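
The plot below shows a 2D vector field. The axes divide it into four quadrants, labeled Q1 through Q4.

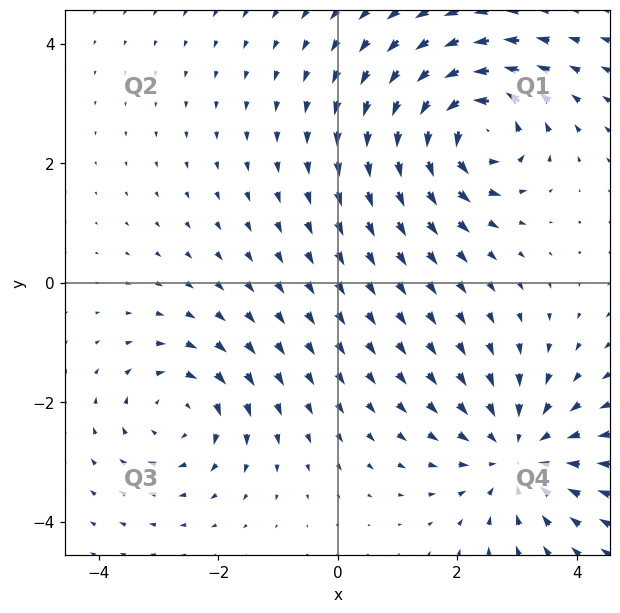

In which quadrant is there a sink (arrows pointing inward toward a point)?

Q4

The sink sits at approximately (3.0, -2.9), which lies in quadrant Q4. The divergence there is about -4, negative as expected for a sink.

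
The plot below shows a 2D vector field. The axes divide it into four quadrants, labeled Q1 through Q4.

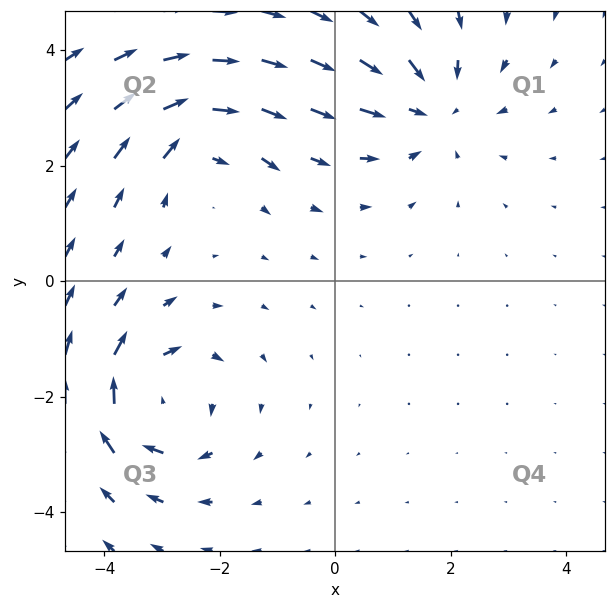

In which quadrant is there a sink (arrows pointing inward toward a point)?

The sink sits at approximately (1.7, 3.0), which lies in quadrant Q1. The divergence there is about -3, negative as expected for a sink.

Q1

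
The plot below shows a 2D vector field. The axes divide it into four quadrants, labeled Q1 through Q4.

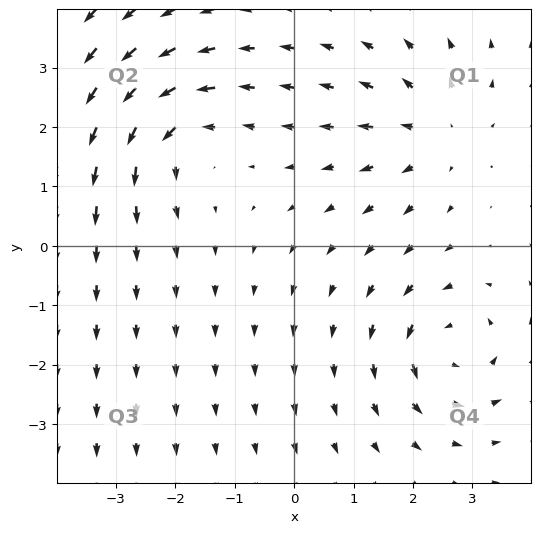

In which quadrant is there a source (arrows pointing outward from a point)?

The source sits at approximately (2.4, 1.9), which lies in quadrant Q1. The divergence there is about +2, positive as expected for a source.

Q1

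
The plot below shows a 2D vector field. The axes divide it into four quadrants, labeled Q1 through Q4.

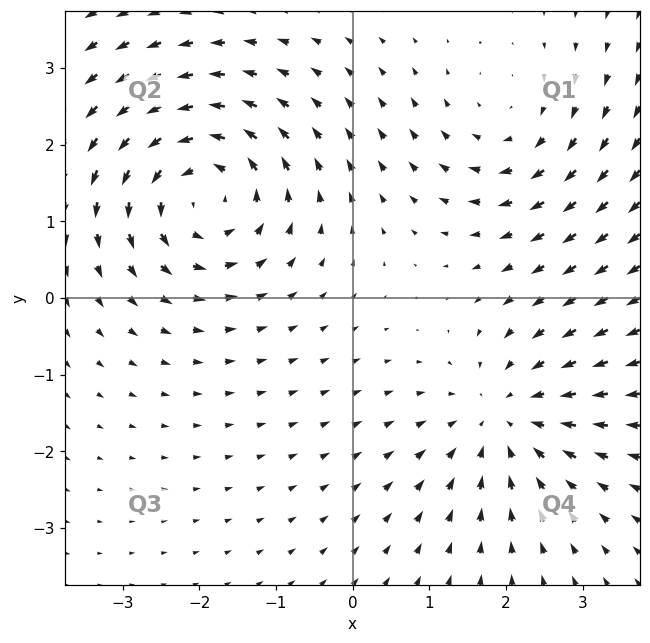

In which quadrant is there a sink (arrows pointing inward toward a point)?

Q4

The sink sits at approximately (2.0, -1.6), which lies in quadrant Q4. The divergence there is about -4, negative as expected for a sink.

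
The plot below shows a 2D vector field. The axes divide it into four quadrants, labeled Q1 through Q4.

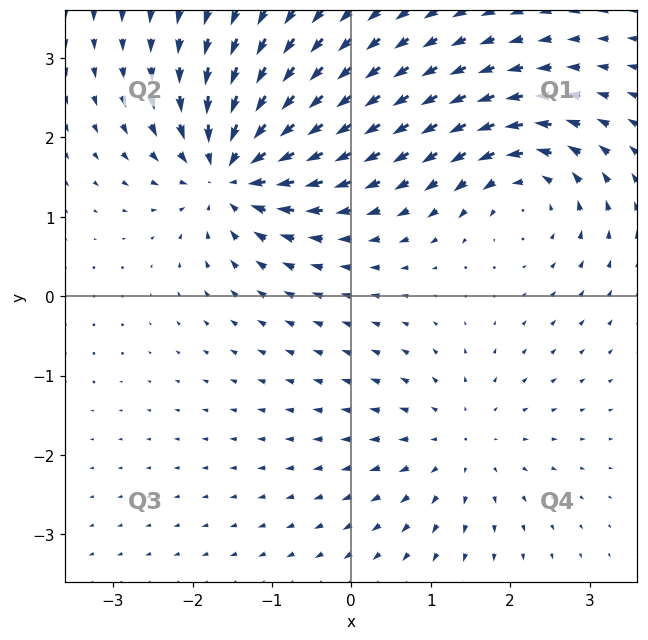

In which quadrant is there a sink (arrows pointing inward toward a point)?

Q2

The sink sits at approximately (-1.5, 1.6), which lies in quadrant Q2. The divergence there is about -6, negative as expected for a sink.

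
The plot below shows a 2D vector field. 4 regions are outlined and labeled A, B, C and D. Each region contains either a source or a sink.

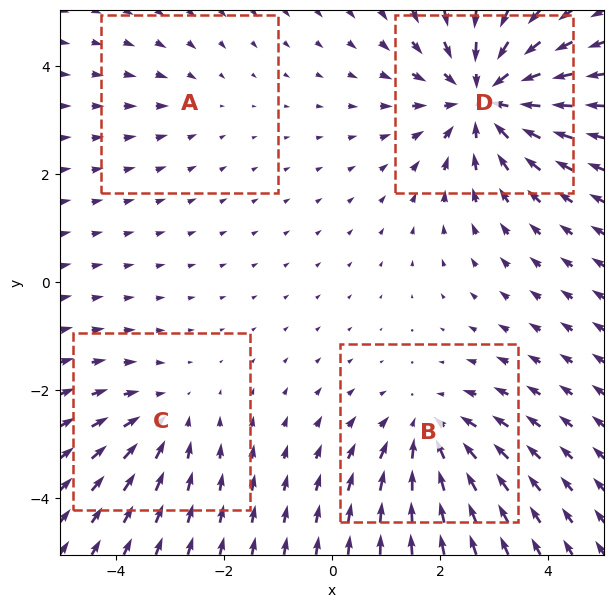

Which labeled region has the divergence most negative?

D

Divergence at each region's feature centre — A: about -2, B: about -4, C: about -3, D: about -6. Region D is most negative.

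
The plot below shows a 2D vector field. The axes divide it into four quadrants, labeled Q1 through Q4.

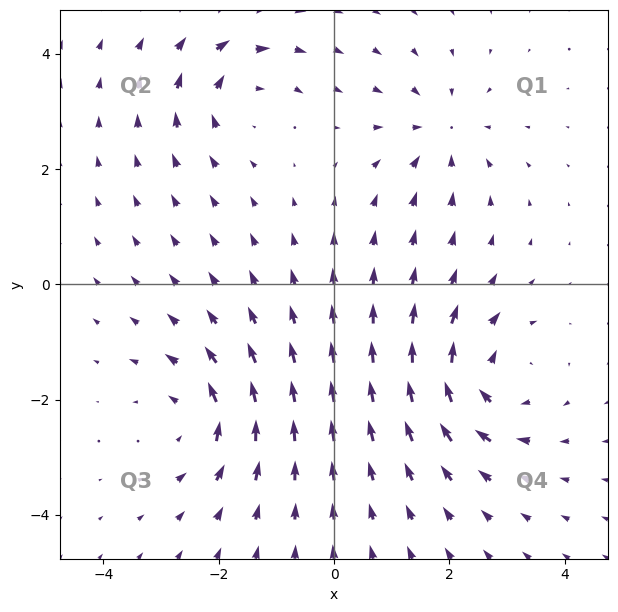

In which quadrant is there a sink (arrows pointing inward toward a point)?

The sink sits at approximately (1.8, 2.6), which lies in quadrant Q1. The divergence there is about -4, negative as expected for a sink.

Q1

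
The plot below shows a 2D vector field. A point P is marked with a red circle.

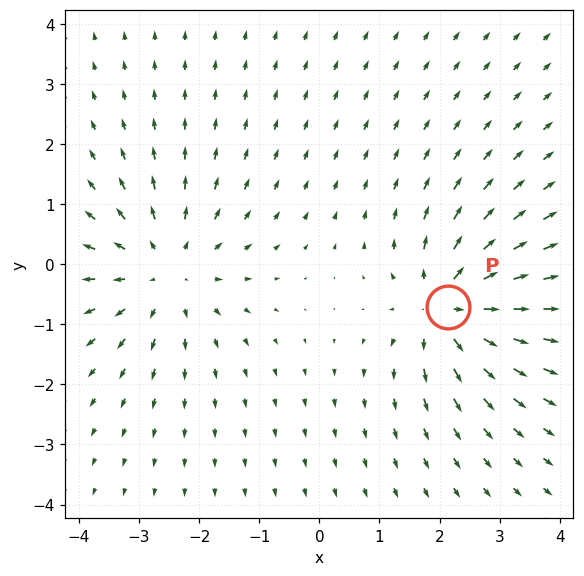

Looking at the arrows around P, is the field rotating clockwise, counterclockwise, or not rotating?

not rotating

Near P at (2.1, -0.7) the arrows show no circulation. The curl there is ≈0.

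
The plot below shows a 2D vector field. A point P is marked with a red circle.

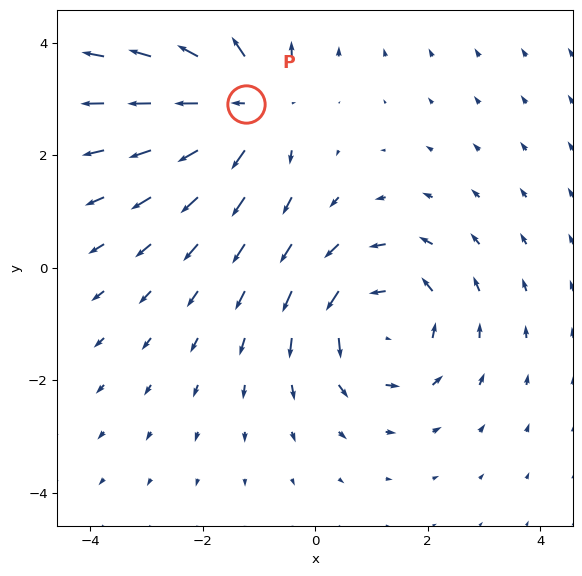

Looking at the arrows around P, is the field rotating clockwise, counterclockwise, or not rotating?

not rotating

Near P at (-1.2, 2.9) the arrows show no circulation. The curl there is ≈0.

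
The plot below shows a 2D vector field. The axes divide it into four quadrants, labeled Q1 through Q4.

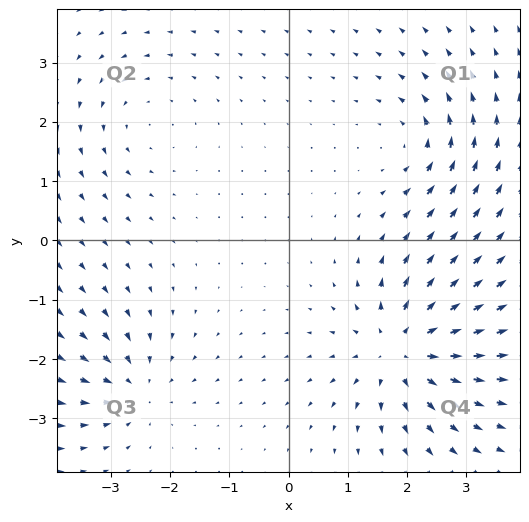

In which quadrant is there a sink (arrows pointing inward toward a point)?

Q3

The sink sits at approximately (-2.6, -2.5), which lies in quadrant Q3. The divergence there is about -4, negative as expected for a sink.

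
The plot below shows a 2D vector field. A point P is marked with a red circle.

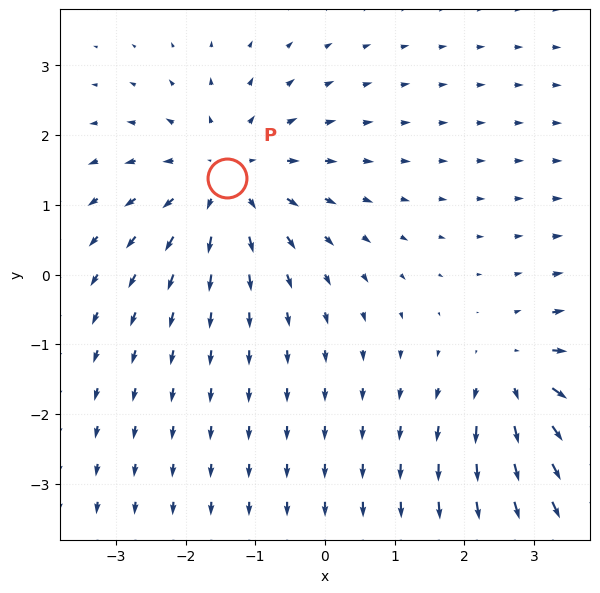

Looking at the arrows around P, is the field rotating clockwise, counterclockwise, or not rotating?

Near P at (-1.4, 1.4) the arrows show no circulation. The curl there is ≈0.

not rotating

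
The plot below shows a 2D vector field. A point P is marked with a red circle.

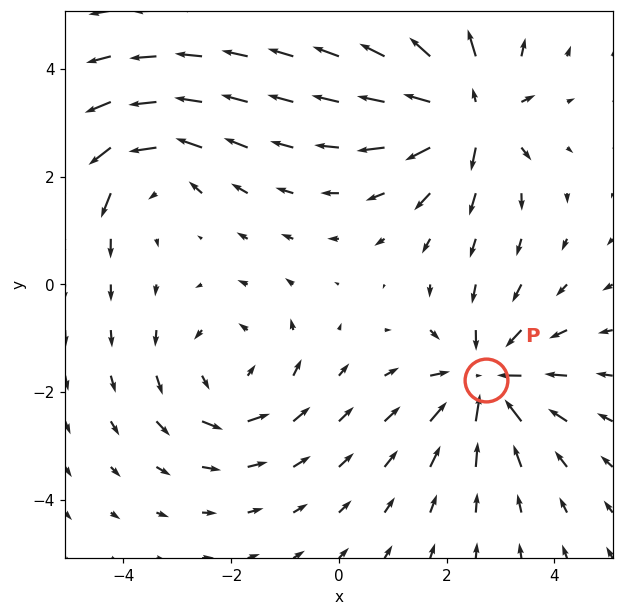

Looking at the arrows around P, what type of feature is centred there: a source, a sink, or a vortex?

sink

At P (2.7, -1.8) the arrows converge inward. Divergence about -5, curl ≈0 — negative divergence with near-zero curl is a sink.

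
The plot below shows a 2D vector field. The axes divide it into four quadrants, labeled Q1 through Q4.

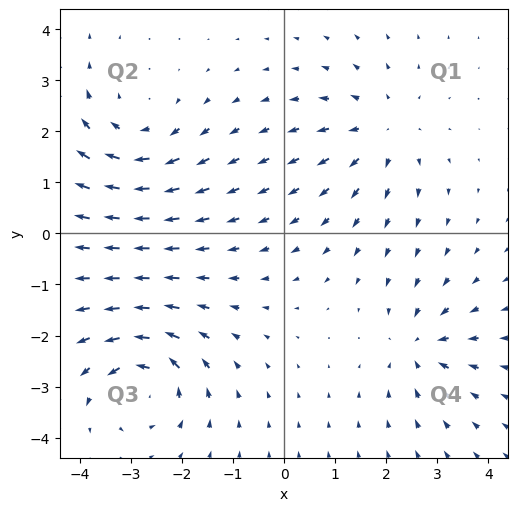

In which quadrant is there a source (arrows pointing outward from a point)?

The source sits at approximately (1.9, 2.0), which lies in quadrant Q1. The divergence there is about +4, positive as expected for a source.

Q1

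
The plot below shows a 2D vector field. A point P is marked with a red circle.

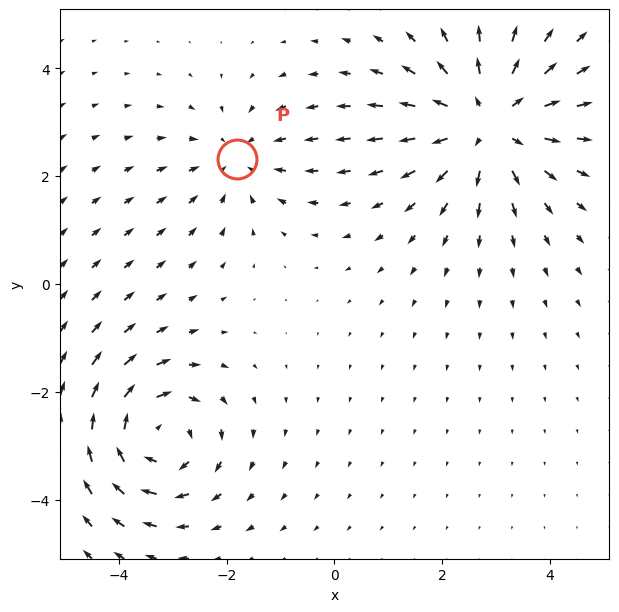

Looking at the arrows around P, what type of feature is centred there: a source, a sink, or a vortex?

sink

At P (-1.8, 2.3) the arrows converge inward. Divergence about -2, curl ≈0 — negative divergence with near-zero curl is a sink.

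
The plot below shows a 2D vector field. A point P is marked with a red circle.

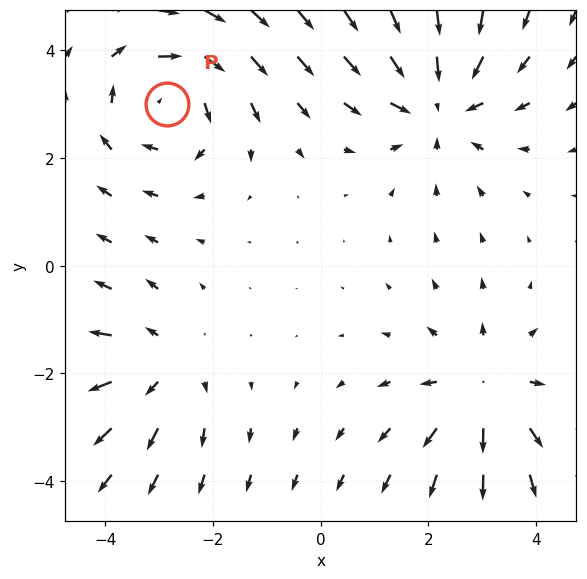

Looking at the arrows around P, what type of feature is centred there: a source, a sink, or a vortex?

vortex

At P (-2.8, 3.0) the arrows circulate clockwise. Divergence ≈0, curl about -4 — near-zero divergence with nonzero curl is a vortex.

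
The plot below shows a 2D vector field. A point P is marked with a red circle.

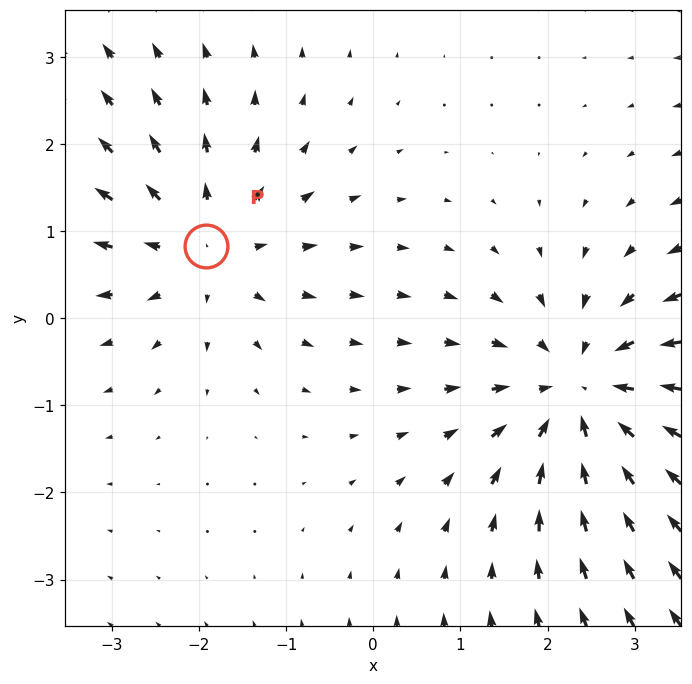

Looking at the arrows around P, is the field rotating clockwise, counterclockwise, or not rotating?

Near P at (-1.9, 0.8) the arrows show no circulation. The curl there is ≈0.

not rotating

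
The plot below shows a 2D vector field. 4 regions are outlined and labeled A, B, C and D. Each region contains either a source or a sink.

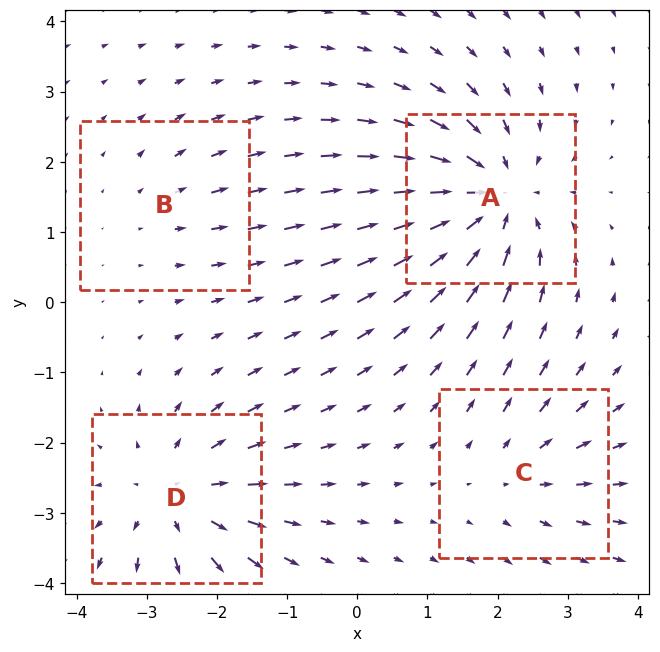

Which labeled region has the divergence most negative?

Divergence at each region's feature centre — A: about -7, B: about +2, C: about +3, D: about +5. Region A is most negative.

A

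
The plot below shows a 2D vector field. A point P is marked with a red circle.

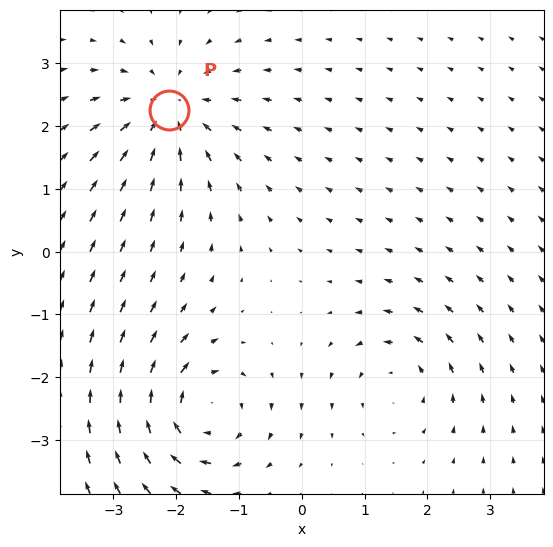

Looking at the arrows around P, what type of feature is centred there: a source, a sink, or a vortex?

At P (-2.1, 2.3) the arrows converge inward. Divergence about -5, curl ≈0 — negative divergence with near-zero curl is a sink.

sink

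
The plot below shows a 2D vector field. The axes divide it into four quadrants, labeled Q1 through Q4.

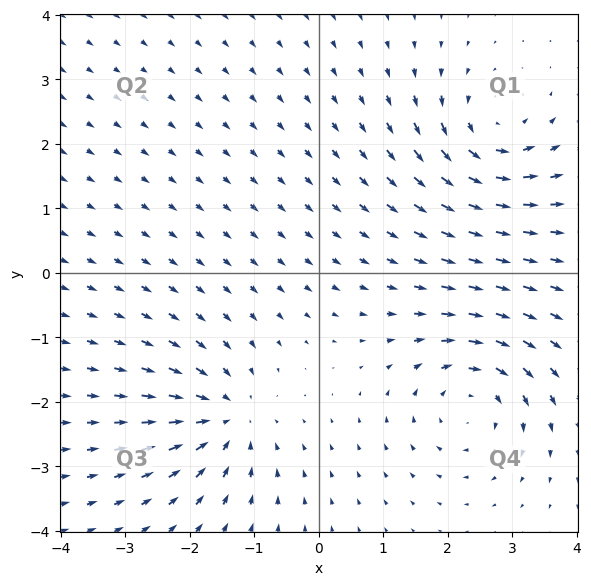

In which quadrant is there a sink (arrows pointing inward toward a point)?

The sink sits at approximately (-1.4, -2.3), which lies in quadrant Q3. The divergence there is about -5, negative as expected for a sink.

Q3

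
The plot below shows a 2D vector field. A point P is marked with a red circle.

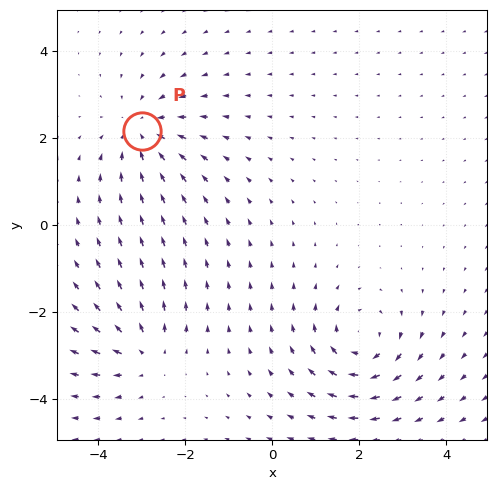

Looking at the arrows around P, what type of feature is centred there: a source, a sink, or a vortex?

At P (-3.0, 2.2) the arrows converge inward. Divergence about -4, curl ≈0 — negative divergence with near-zero curl is a sink.

sink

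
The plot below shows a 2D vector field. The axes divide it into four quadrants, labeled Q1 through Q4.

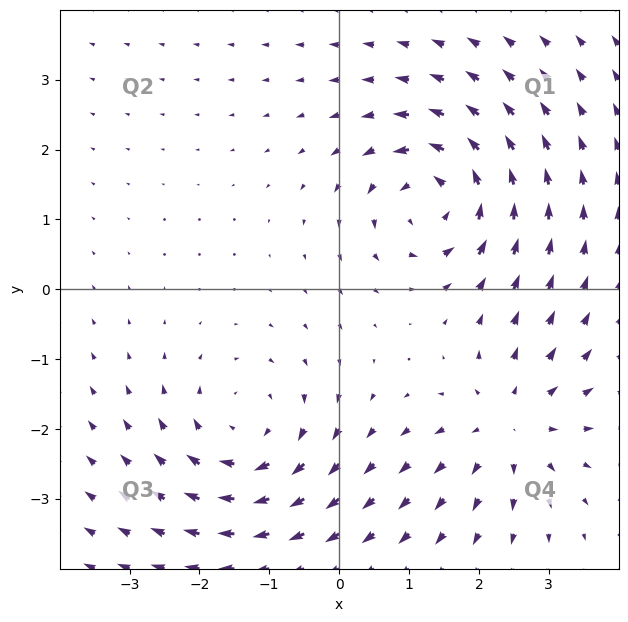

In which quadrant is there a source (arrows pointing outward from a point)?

The source sits at approximately (2.4, -1.9), which lies in quadrant Q4. The divergence there is about +4, positive as expected for a source.

Q4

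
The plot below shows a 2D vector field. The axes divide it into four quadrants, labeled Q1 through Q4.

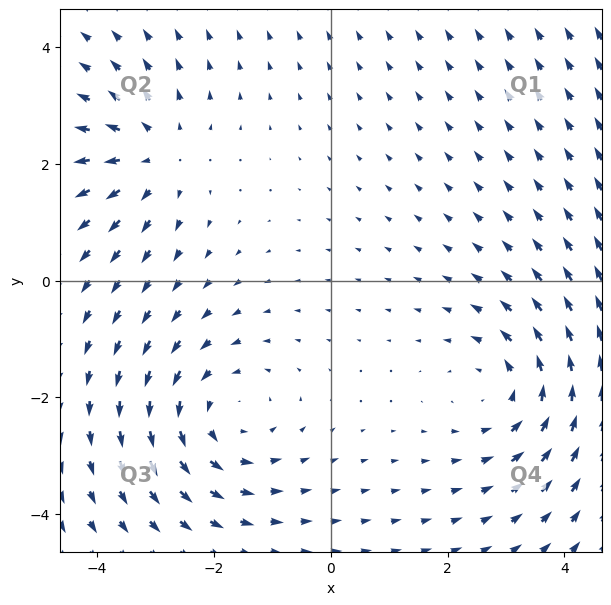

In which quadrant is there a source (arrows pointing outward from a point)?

The source sits at approximately (-3.0, 2.1), which lies in quadrant Q2. The divergence there is about +3, positive as expected for a source.

Q2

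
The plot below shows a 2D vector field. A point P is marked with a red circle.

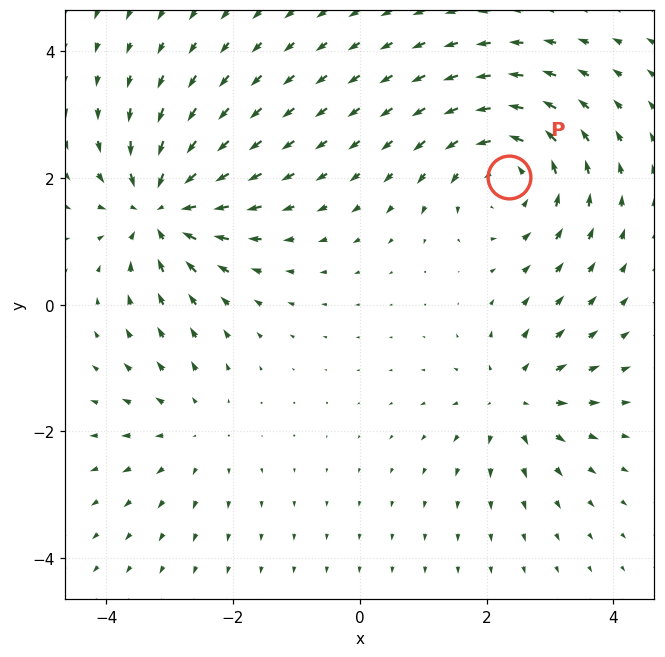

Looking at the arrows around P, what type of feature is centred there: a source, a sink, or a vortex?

At P (2.3, 2.0) the arrows circulate counterclockwise. Divergence ≈0, curl about +4 — near-zero divergence with nonzero curl is a vortex.

vortex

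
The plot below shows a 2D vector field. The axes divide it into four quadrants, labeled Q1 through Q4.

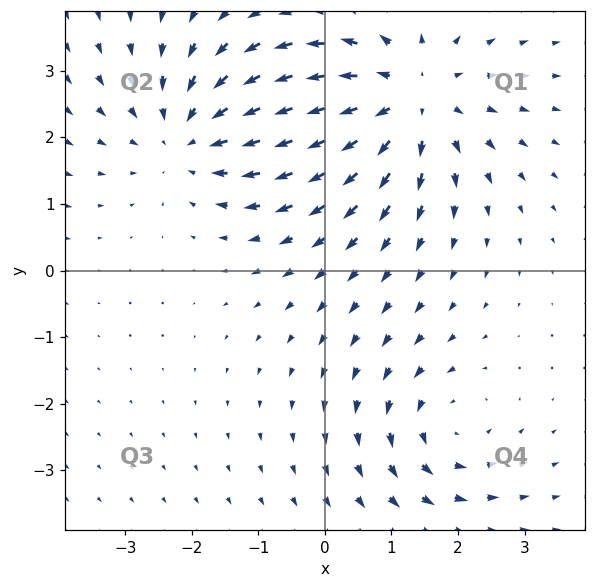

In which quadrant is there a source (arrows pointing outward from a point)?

Q1

The source sits at approximately (1.2, 2.6), which lies in quadrant Q1. The divergence there is about +4, positive as expected for a source.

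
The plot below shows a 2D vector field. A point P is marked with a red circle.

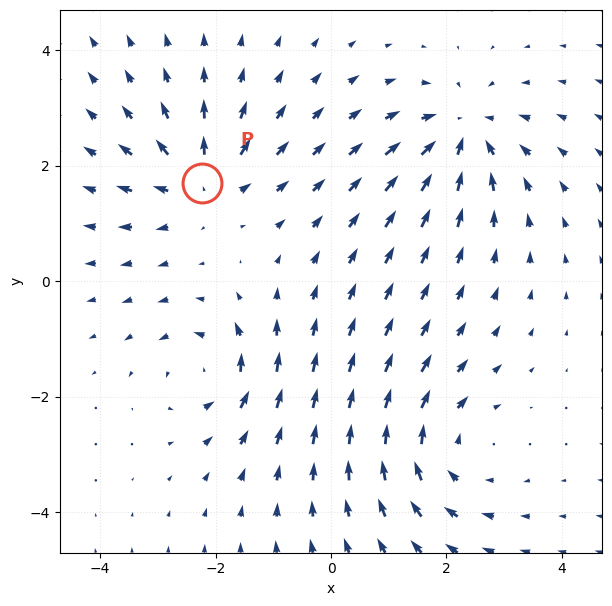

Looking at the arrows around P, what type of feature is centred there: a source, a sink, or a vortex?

At P (-2.2, 1.7) the arrows spread outward. Divergence about +5, curl ≈0 — positive divergence with near-zero curl is a source.

source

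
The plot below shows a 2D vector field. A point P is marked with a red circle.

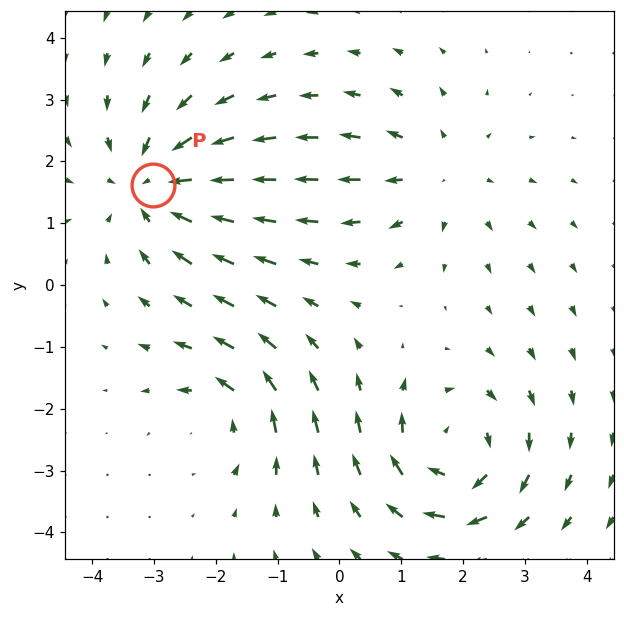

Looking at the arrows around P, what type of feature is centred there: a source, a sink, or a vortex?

At P (-3.0, 1.6) the arrows converge inward. Divergence about -5, curl ≈0 — negative divergence with near-zero curl is a sink.

sink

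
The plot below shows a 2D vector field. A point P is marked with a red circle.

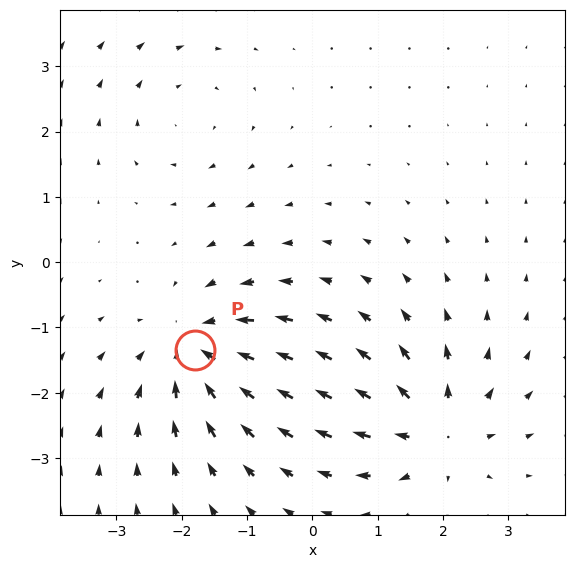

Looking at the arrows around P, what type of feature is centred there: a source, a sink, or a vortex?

At P (-1.8, -1.3) the arrows converge inward. Divergence about -5, curl ≈0 — negative divergence with near-zero curl is a sink.

sink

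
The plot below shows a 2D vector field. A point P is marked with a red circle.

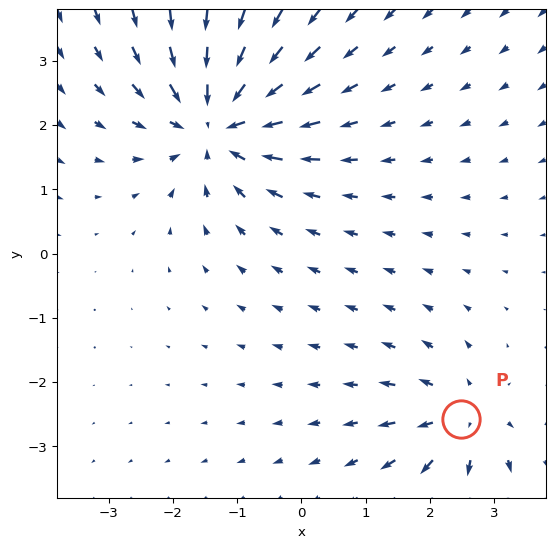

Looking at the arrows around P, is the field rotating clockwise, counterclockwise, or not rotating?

not rotating

Near P at (2.5, -2.6) the arrows show no circulation. The curl there is ≈0.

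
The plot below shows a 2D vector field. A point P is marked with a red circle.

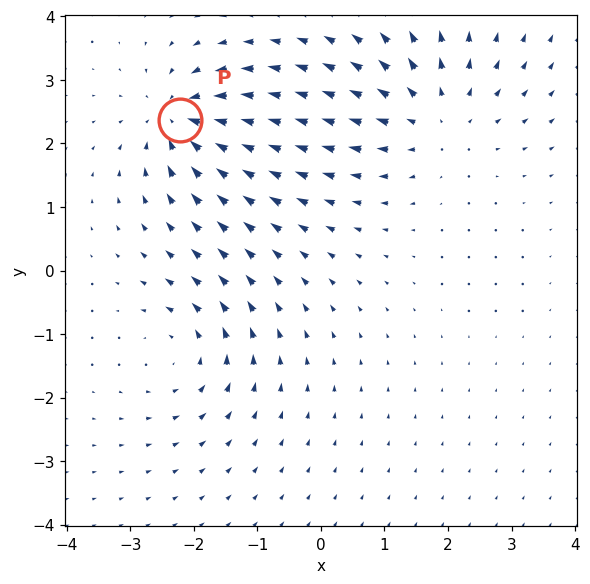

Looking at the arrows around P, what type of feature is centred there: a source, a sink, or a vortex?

sink

At P (-2.2, 2.4) the arrows converge inward. Divergence about -6, curl ≈0 — negative divergence with near-zero curl is a sink.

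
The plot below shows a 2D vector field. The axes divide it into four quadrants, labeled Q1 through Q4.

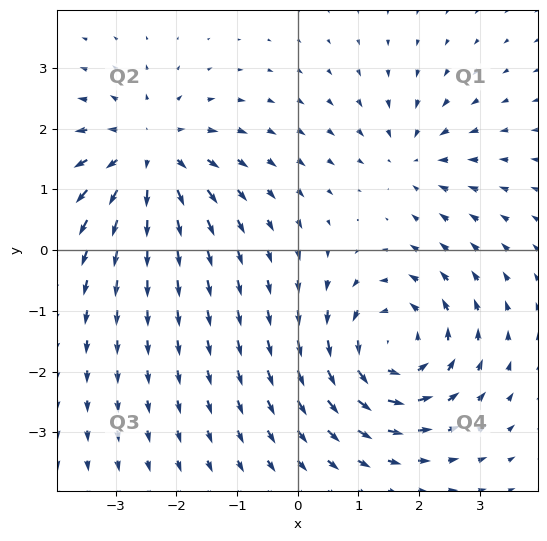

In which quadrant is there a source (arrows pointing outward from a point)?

Q2

The source sits at approximately (-2.4, 1.6), which lies in quadrant Q2. The divergence there is about +4, positive as expected for a source.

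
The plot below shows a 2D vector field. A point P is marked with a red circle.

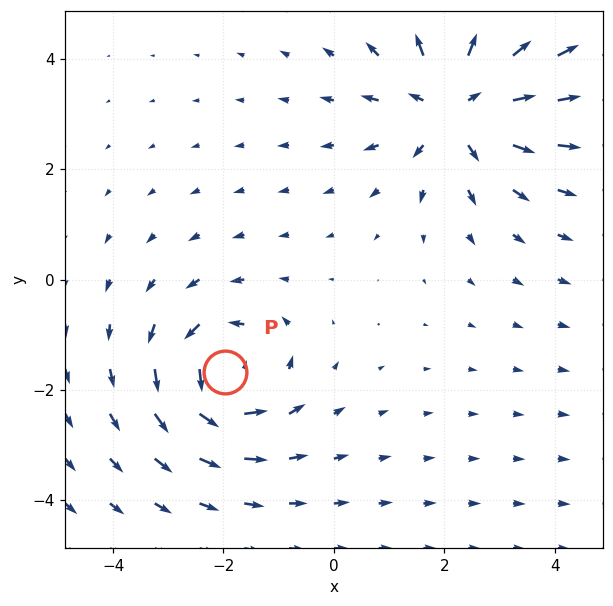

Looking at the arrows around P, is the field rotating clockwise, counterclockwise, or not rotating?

Near P at (-2.0, -1.7) the arrows circulate counterclockwise. The curl (z-component) there is about +4; positive curl means counterclockwise rotation.

counterclockwise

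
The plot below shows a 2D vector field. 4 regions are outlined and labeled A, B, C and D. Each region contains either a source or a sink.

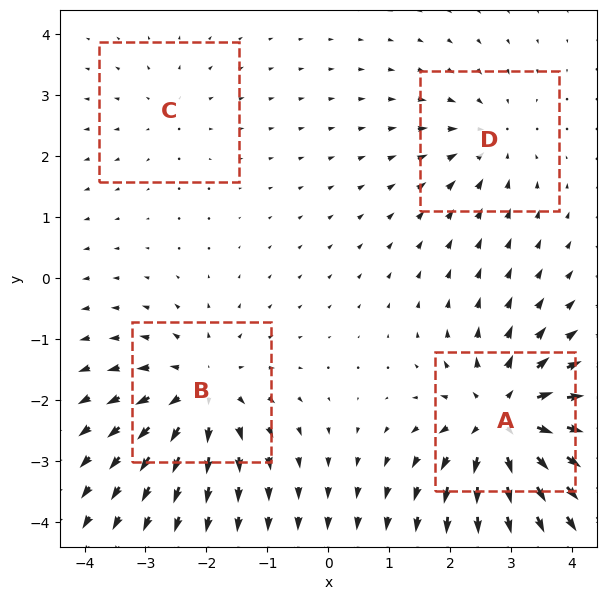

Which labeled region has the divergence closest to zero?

Divergence at each region's feature centre — A: about +8, B: about +5, C: about +2, D: about -4. Region C is closest to zero.

C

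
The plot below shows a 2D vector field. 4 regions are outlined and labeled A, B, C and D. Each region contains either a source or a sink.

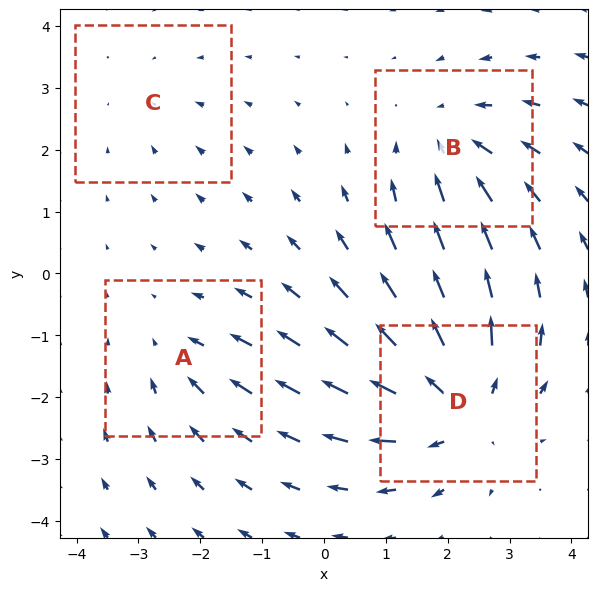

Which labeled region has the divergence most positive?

Divergence at each region's feature centre — A: about -3, B: about -4, C: about -2, D: about +6. Region D is most positive.

D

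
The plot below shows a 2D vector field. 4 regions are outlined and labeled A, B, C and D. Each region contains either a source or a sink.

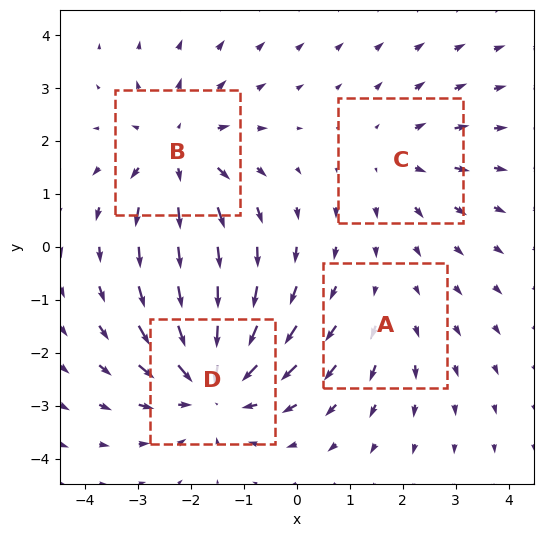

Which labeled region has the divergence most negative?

Divergence at each region's feature centre — A: about +2, B: about +5, C: about +3, D: about -6. Region D is most negative.

D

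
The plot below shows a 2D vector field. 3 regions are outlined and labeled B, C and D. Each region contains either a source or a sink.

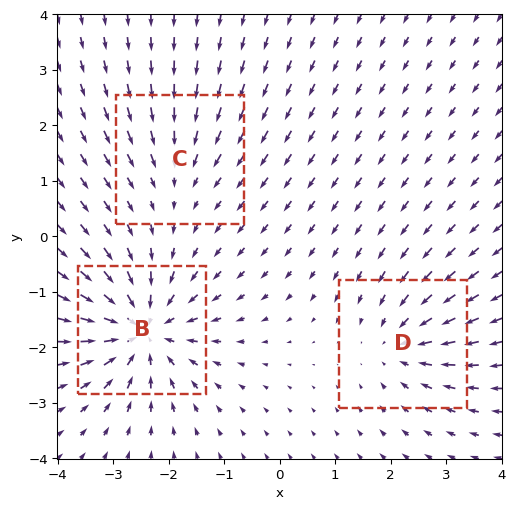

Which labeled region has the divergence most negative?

B

Divergence at each region's feature centre — B: about -6, C: about -2, D: about -4. Region B is most negative.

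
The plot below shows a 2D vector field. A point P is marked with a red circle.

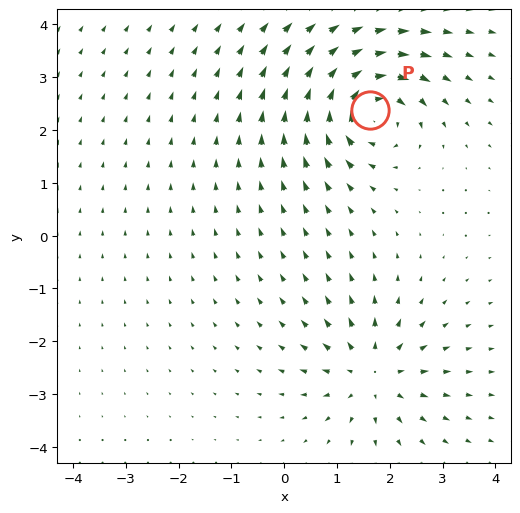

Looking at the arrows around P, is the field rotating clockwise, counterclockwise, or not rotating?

clockwise

Near P at (1.6, 2.4) the arrows circulate clockwise. The curl (z-component) there is about -7; negative curl means clockwise rotation.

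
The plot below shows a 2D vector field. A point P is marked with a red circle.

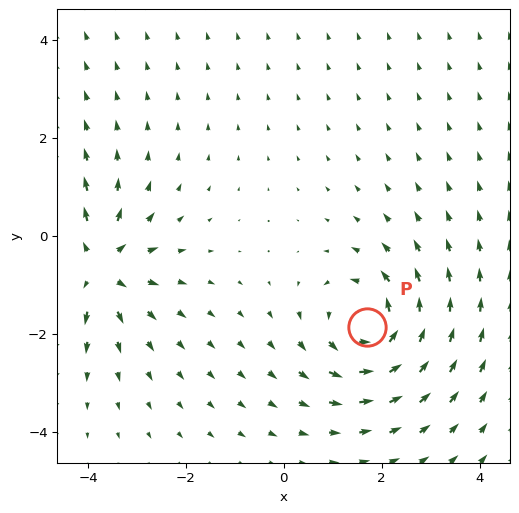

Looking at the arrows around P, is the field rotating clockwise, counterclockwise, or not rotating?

Near P at (1.7, -1.8) the arrows circulate counterclockwise. The curl (z-component) there is about +3; positive curl means counterclockwise rotation.

counterclockwise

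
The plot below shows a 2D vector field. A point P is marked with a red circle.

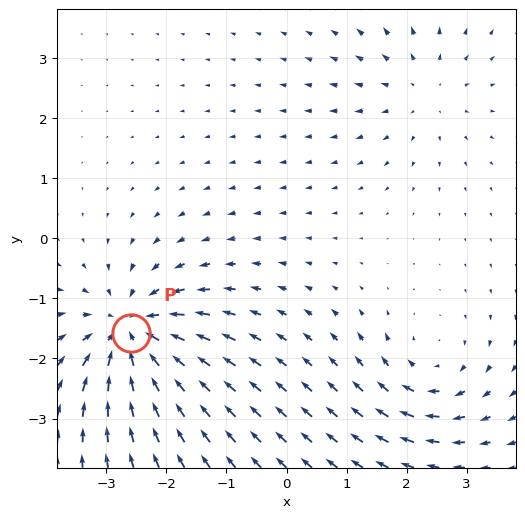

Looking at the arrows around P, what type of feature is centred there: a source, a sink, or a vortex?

At P (-2.6, -1.6) the arrows converge inward. Divergence about -6, curl ≈0 — negative divergence with near-zero curl is a sink.

sink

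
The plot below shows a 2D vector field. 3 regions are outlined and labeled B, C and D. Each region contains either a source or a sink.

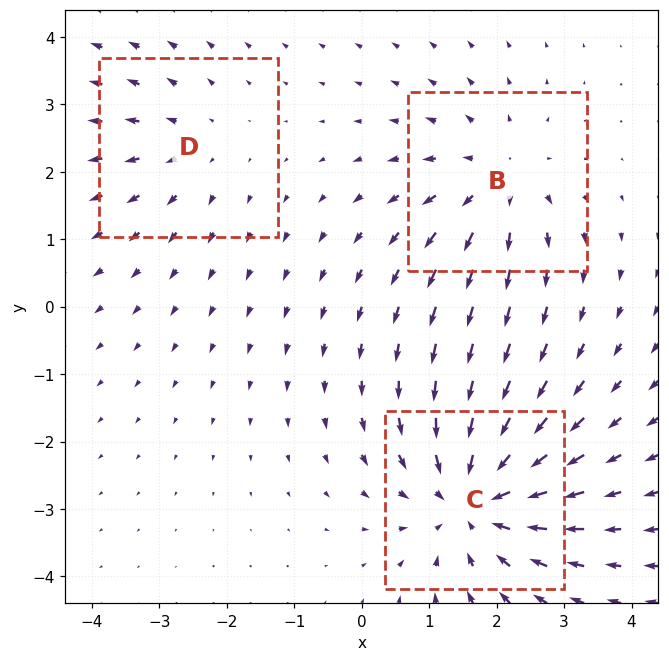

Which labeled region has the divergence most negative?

Divergence at each region's feature centre — B: about +3, C: about -4, D: about +2. Region C is most negative.

C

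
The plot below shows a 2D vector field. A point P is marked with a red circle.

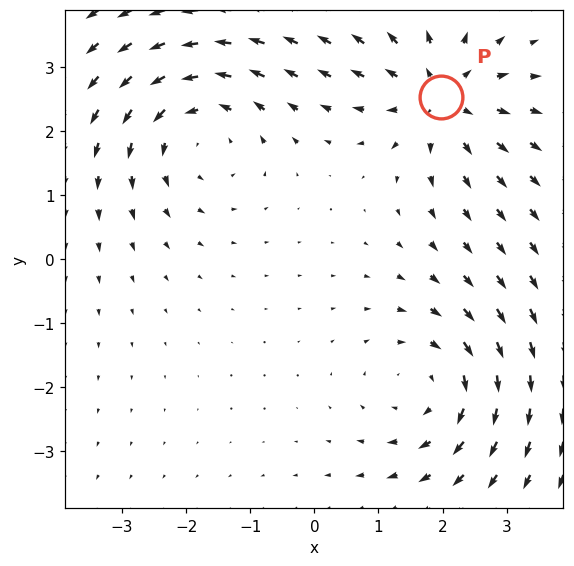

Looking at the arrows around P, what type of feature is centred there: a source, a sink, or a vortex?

source

At P (2.0, 2.5) the arrows spread outward. Divergence about +3, curl ≈0 — positive divergence with near-zero curl is a source.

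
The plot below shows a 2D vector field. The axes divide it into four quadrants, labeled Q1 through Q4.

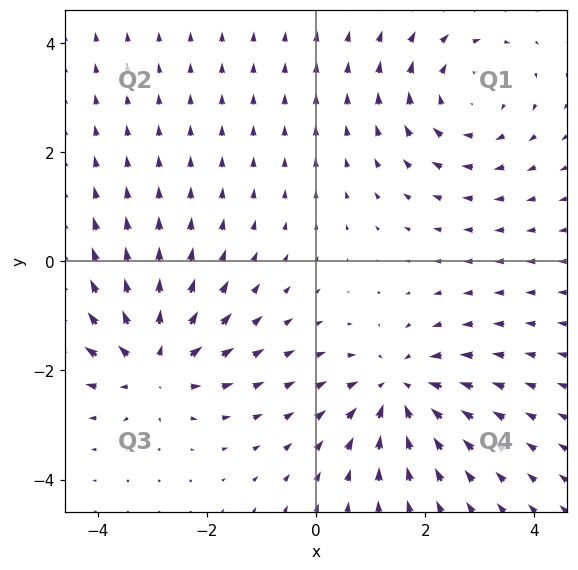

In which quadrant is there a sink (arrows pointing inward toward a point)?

Q4

The sink sits at approximately (1.5, -2.4), which lies in quadrant Q4. The divergence there is about -5, negative as expected for a sink.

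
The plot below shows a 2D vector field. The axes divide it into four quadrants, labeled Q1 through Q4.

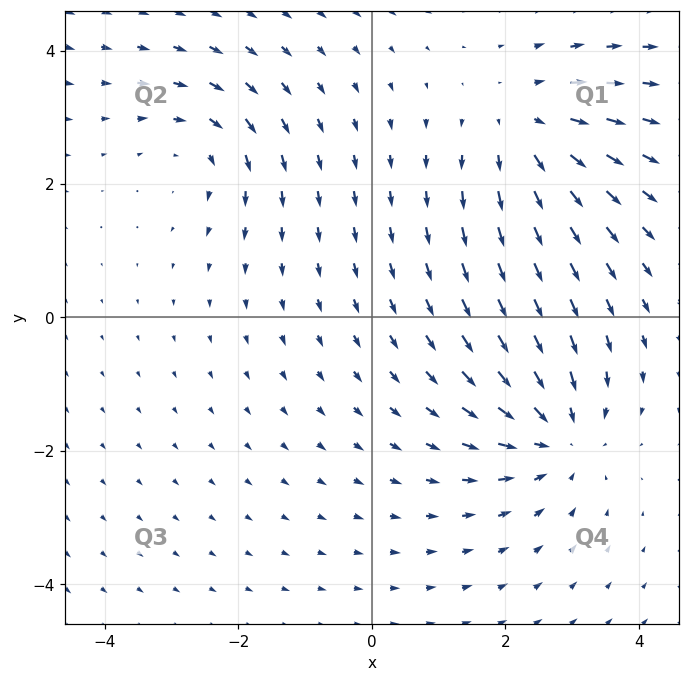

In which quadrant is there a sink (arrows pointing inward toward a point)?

Q4

The sink sits at approximately (2.8, -1.8), which lies in quadrant Q4. The divergence there is about -4, negative as expected for a sink.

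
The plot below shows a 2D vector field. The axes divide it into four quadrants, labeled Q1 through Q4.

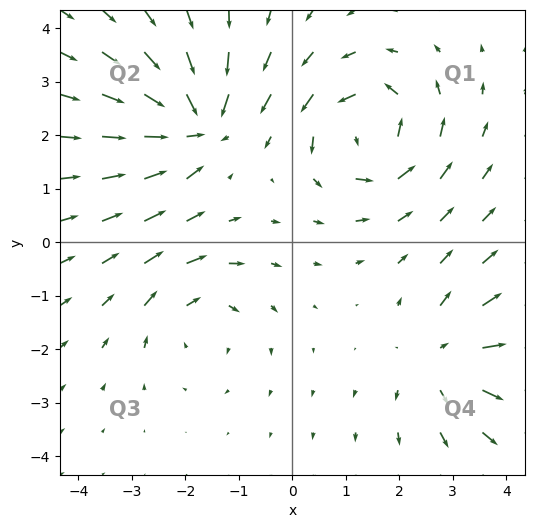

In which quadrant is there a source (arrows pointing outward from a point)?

Q4

The source sits at approximately (2.8, -2.2), which lies in quadrant Q4. The divergence there is about +4, positive as expected for a source.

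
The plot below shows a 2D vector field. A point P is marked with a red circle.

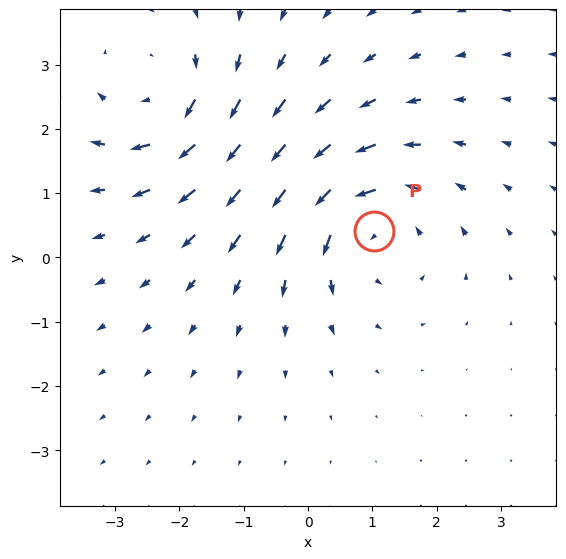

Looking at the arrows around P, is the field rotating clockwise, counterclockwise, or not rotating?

Near P at (1.0, 0.4) the arrows circulate counterclockwise. The curl (z-component) there is about +4; positive curl means counterclockwise rotation.

counterclockwise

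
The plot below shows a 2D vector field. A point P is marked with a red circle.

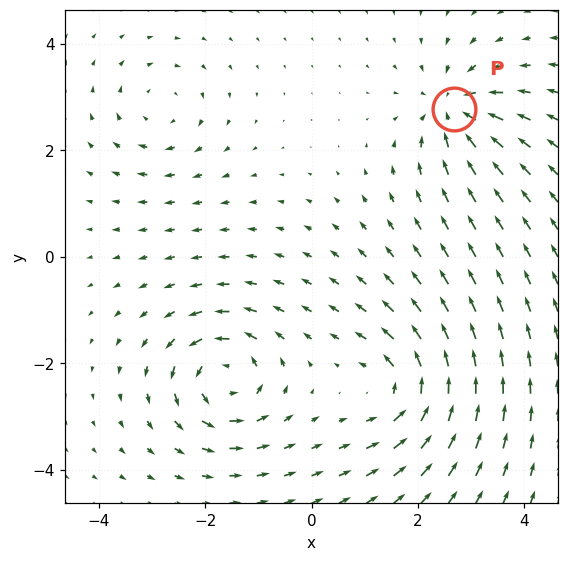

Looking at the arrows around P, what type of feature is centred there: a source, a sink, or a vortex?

sink

At P (2.7, 2.8) the arrows converge inward. Divergence about -6, curl ≈0 — negative divergence with near-zero curl is a sink.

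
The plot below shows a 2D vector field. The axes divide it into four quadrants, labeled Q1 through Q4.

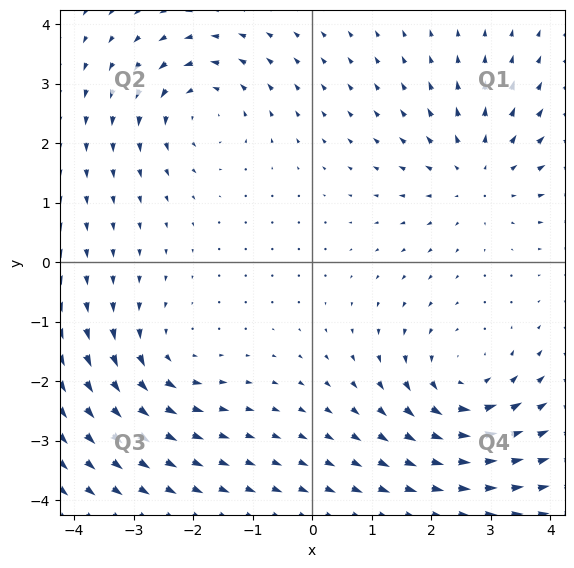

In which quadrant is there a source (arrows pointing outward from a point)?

The source sits at approximately (2.8, 1.5), which lies in quadrant Q1. The divergence there is about +3, positive as expected for a source.

Q1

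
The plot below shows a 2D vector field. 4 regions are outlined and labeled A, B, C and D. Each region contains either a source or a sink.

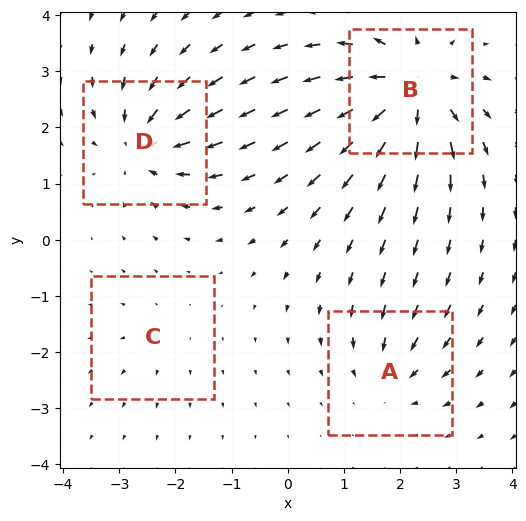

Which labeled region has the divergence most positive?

B

Divergence at each region's feature centre — A: about -4, B: about +8, C: about +2, D: about -6. Region B is most positive.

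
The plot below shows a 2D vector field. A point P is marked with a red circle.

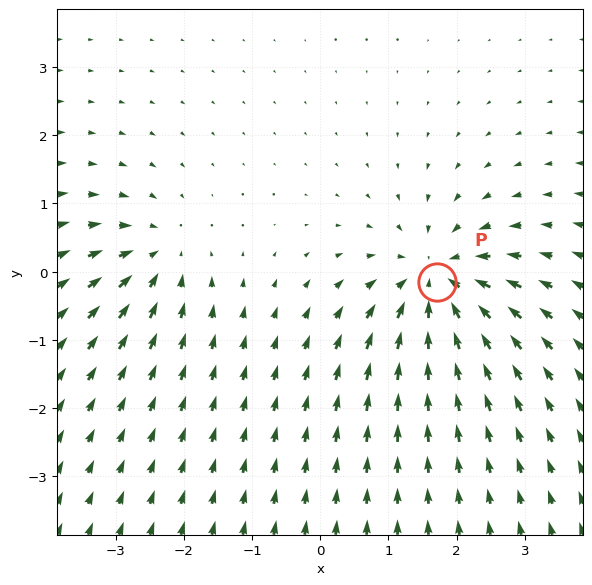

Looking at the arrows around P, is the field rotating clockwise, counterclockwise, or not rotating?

not rotating

Near P at (1.7, -0.2) the arrows show no circulation. The curl there is ≈0.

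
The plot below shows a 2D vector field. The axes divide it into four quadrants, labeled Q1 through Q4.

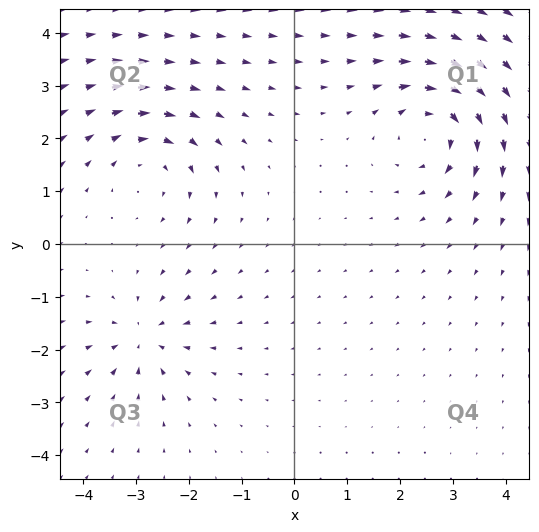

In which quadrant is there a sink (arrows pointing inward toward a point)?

The sink sits at approximately (-2.9, -1.8), which lies in quadrant Q3. The divergence there is about -4, negative as expected for a sink.

Q3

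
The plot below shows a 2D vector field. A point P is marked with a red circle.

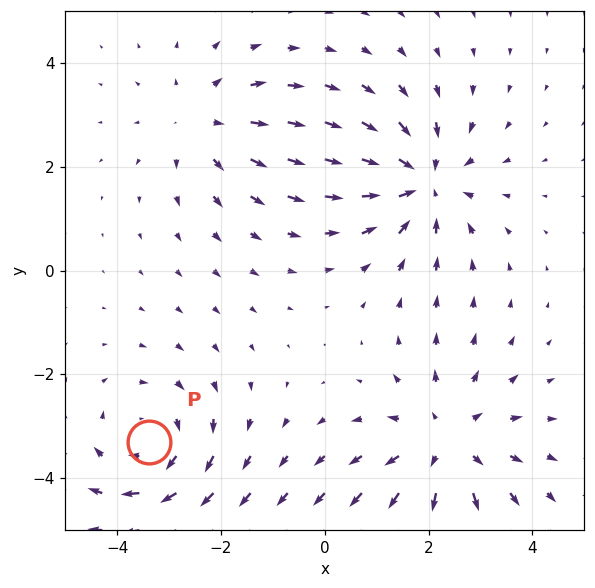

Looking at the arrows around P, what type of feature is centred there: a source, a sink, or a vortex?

vortex

At P (-3.4, -3.3) the arrows circulate clockwise. Divergence ≈0, curl about -4 — near-zero divergence with nonzero curl is a vortex.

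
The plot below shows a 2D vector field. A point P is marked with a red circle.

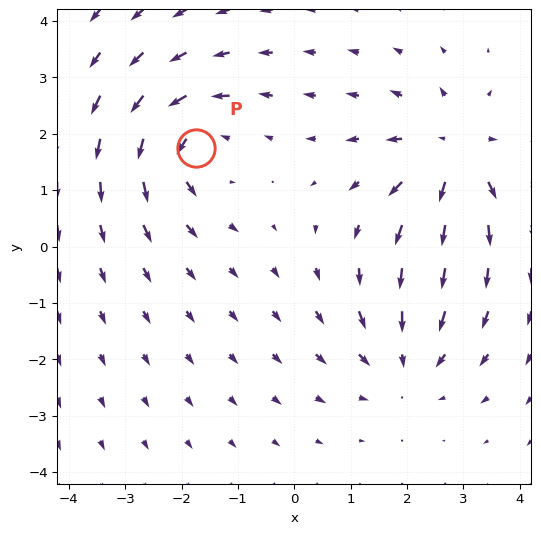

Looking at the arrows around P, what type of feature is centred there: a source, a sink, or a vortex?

At P (-1.7, 1.7) the arrows circulate counterclockwise. Divergence ≈0, curl about +4 — near-zero divergence with nonzero curl is a vortex.

vortex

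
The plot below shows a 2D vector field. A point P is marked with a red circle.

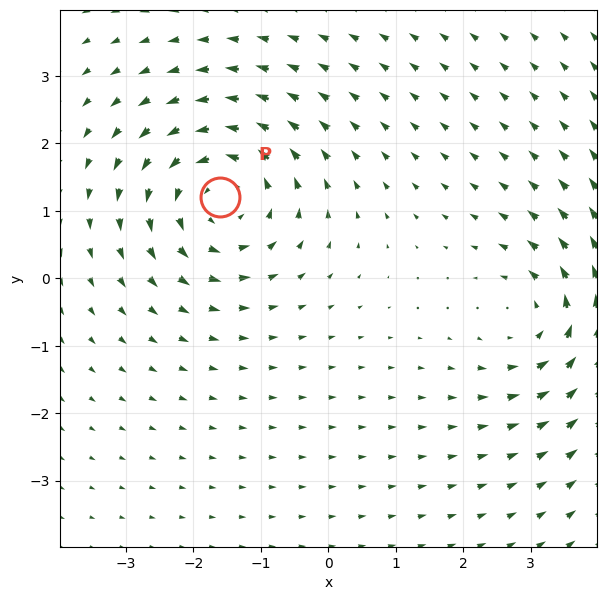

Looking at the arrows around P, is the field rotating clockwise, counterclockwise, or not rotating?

counterclockwise

Near P at (-1.6, 1.2) the arrows circulate counterclockwise. The curl (z-component) there is about +4; positive curl means counterclockwise rotation.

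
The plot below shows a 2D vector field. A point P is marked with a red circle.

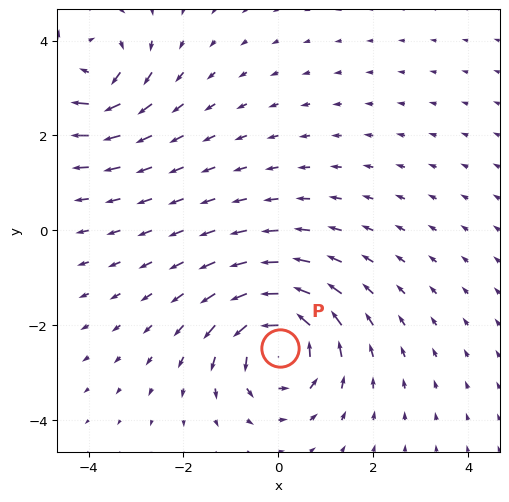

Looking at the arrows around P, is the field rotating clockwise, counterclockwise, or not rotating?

Near P at (0.0, -2.5) the arrows circulate counterclockwise. The curl (z-component) there is about +5; positive curl means counterclockwise rotation.

counterclockwise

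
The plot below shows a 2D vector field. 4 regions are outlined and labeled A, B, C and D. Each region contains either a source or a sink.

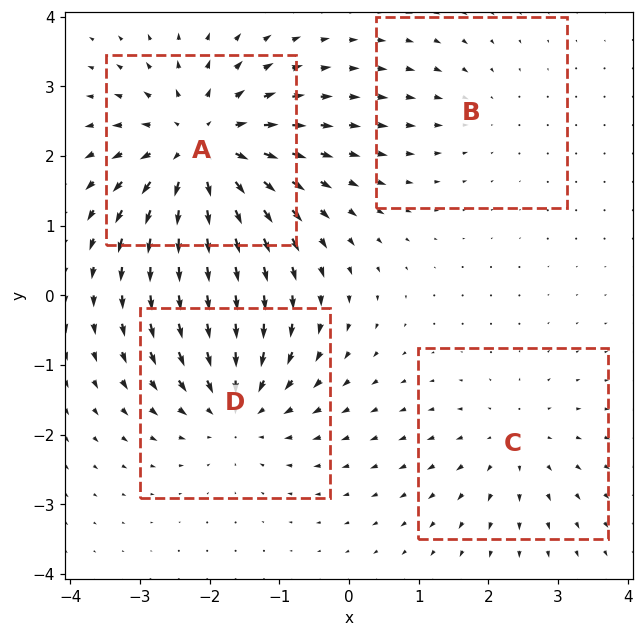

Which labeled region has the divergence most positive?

Divergence at each region's feature centre — A: about +7, B: about -2, C: about +3, D: about -5. Region A is most positive.

A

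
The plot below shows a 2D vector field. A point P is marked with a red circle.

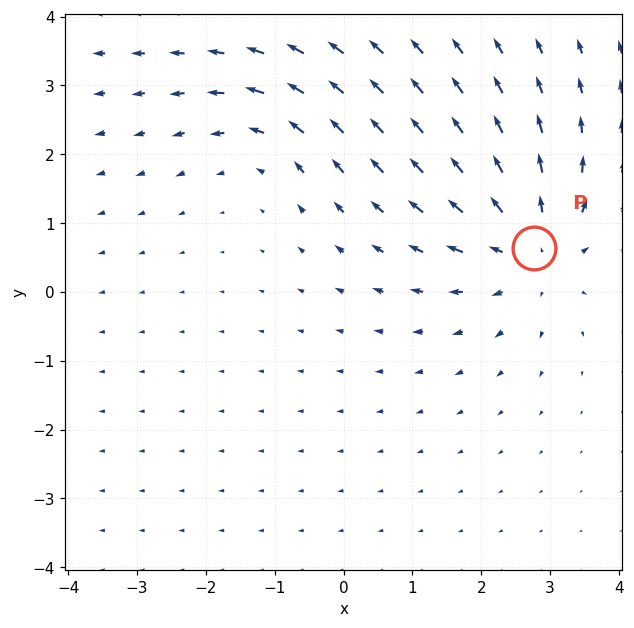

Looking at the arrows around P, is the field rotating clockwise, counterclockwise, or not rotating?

Near P at (2.8, 0.6) the arrows show no circulation. The curl there is ≈0.

not rotating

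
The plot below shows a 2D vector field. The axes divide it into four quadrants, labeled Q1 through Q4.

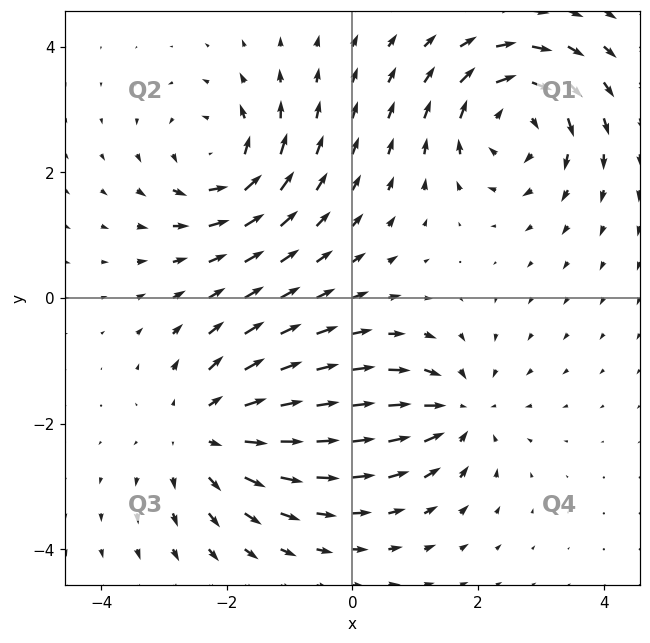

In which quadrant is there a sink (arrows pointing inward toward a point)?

The sink sits at approximately (1.7, -1.8), which lies in quadrant Q4. The divergence there is about -4, negative as expected for a sink.

Q4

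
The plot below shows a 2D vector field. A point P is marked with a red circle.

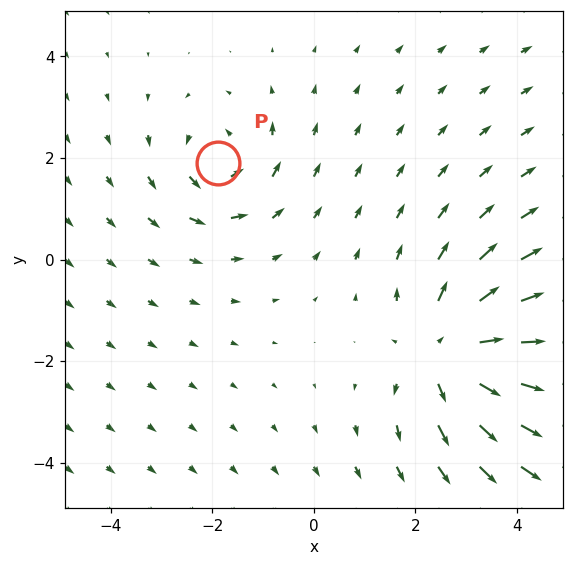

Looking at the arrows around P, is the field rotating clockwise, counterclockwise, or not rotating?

counterclockwise

Near P at (-1.9, 1.9) the arrows circulate counterclockwise. The curl (z-component) there is about +3; positive curl means counterclockwise rotation.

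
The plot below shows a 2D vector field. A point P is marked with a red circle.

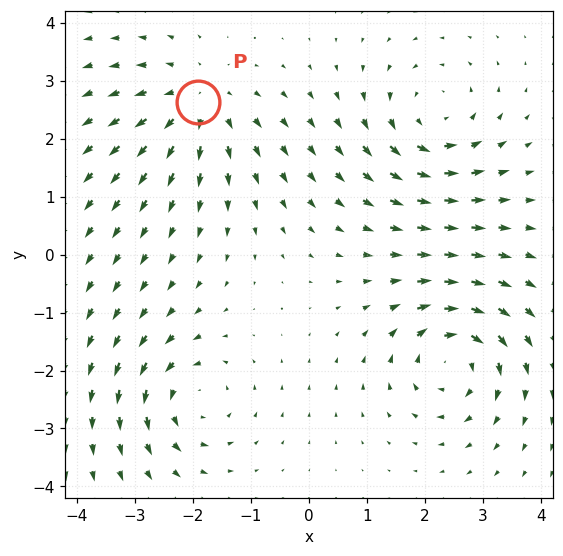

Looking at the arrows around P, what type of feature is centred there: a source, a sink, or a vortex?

source

At P (-1.9, 2.6) the arrows spread outward. Divergence about +5, curl ≈0 — positive divergence with near-zero curl is a source.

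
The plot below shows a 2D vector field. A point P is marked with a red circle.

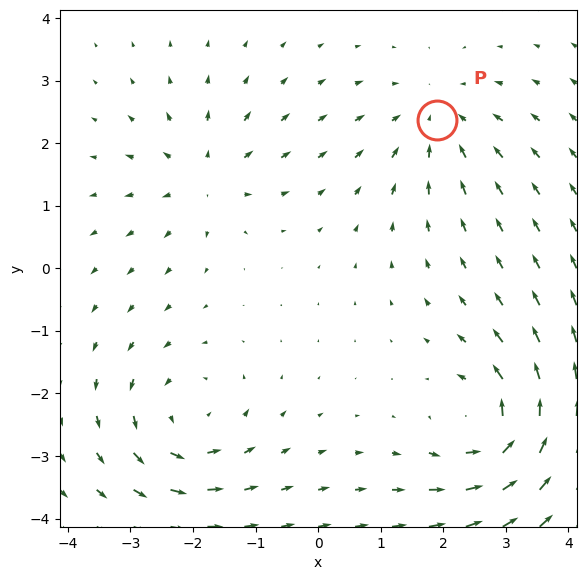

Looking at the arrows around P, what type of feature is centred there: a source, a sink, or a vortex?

sink

At P (1.9, 2.4) the arrows converge inward. Divergence about -3, curl ≈0 — negative divergence with near-zero curl is a sink.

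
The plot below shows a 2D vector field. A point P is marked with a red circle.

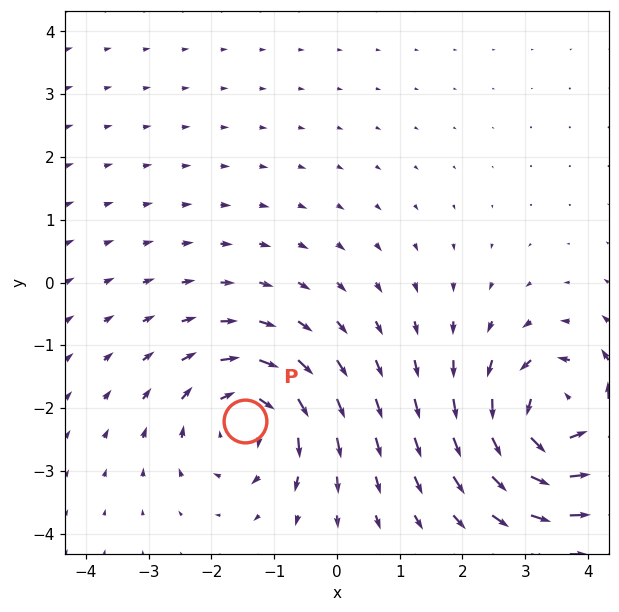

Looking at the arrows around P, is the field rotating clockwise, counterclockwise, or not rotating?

Near P at (-1.5, -2.2) the arrows circulate clockwise. The curl (z-component) there is about -4; negative curl means clockwise rotation.

clockwise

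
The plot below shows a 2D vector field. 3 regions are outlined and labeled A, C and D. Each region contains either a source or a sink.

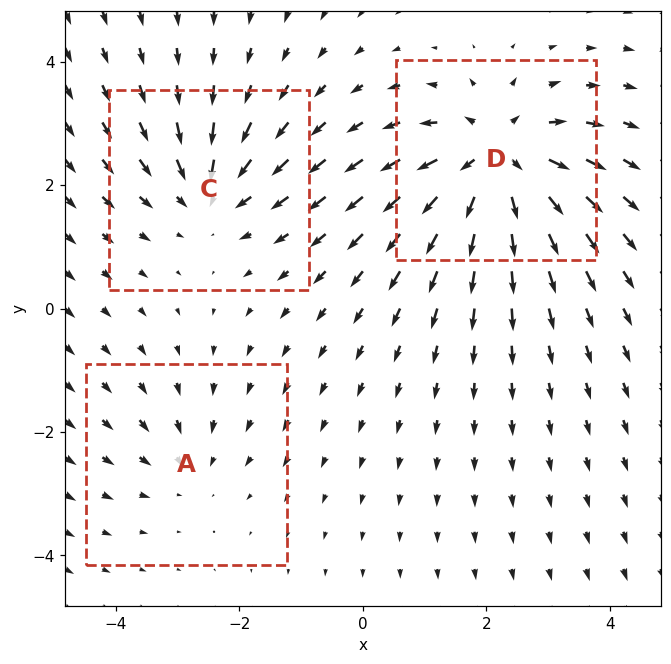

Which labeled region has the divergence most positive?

Divergence at each region's feature centre — A: about -2, C: about -3, D: about +5. Region D is most positive.

D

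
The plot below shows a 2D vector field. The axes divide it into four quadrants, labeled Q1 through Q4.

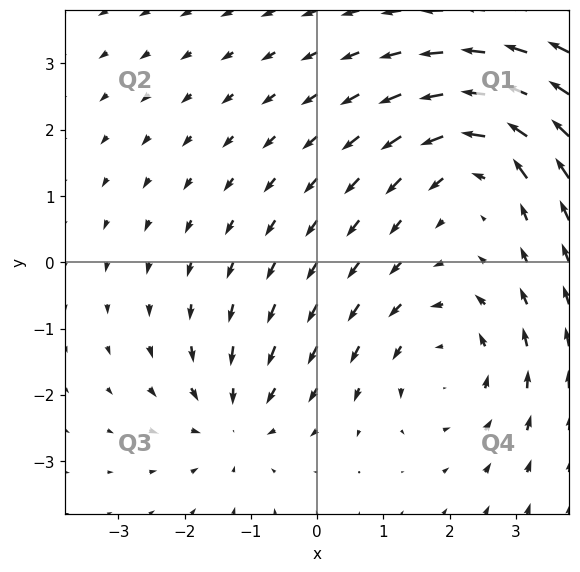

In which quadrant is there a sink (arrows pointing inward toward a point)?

The sink sits at approximately (-1.2, -2.4), which lies in quadrant Q3. The divergence there is about -3, negative as expected for a sink.

Q3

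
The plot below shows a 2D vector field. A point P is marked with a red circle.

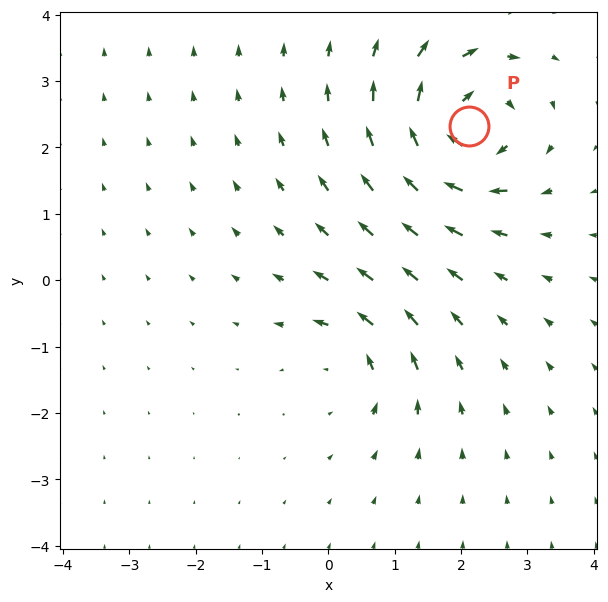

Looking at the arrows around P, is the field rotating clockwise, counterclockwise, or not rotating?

clockwise

Near P at (2.1, 2.3) the arrows circulate clockwise. The curl (z-component) there is about -6; negative curl means clockwise rotation.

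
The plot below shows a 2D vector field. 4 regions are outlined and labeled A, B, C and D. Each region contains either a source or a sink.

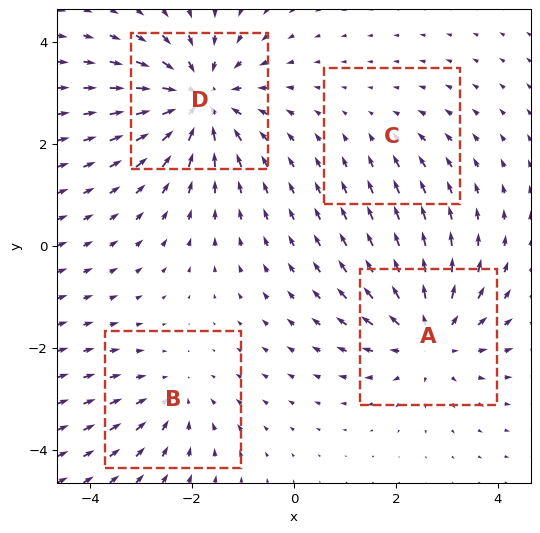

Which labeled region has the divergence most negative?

D

Divergence at each region's feature centre — A: about +5, B: about -3, C: about -2, D: about -6. Region D is most negative.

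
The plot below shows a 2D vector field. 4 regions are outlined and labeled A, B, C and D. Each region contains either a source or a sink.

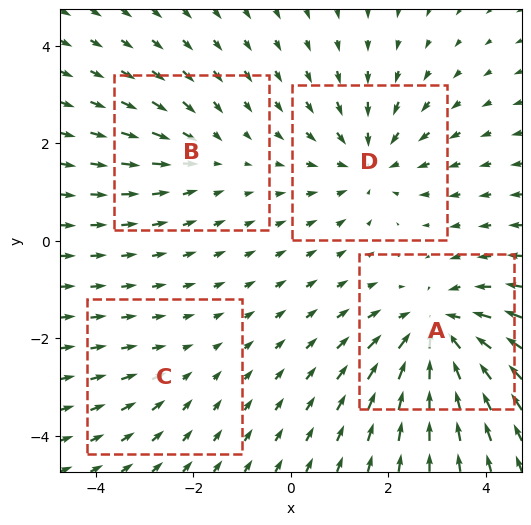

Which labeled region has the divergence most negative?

A

Divergence at each region's feature centre — A: about -6, B: about -3, C: about -2, D: about -4. Region A is most negative.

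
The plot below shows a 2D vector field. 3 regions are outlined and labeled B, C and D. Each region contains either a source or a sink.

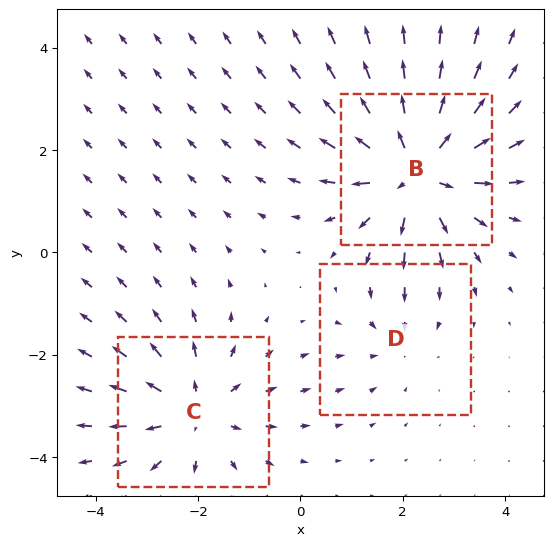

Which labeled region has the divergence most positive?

Divergence at each region's feature centre — B: about +4, C: about +3, D: about -2. Region B is most positive.

B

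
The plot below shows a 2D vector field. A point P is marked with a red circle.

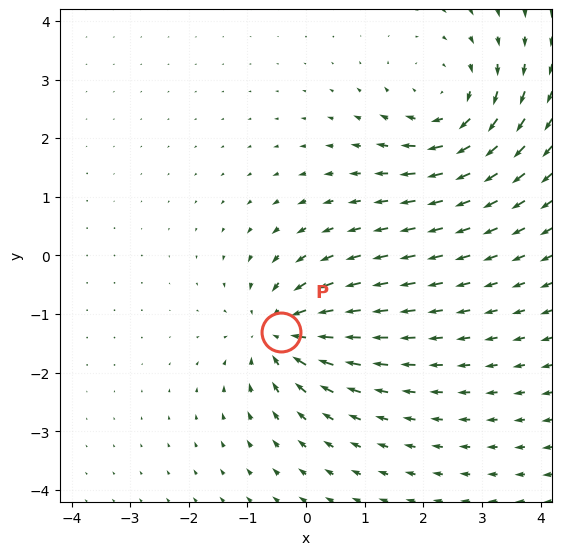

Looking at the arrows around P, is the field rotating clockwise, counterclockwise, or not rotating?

not rotating

Near P at (-0.4, -1.3) the arrows show no circulation. The curl there is ≈0.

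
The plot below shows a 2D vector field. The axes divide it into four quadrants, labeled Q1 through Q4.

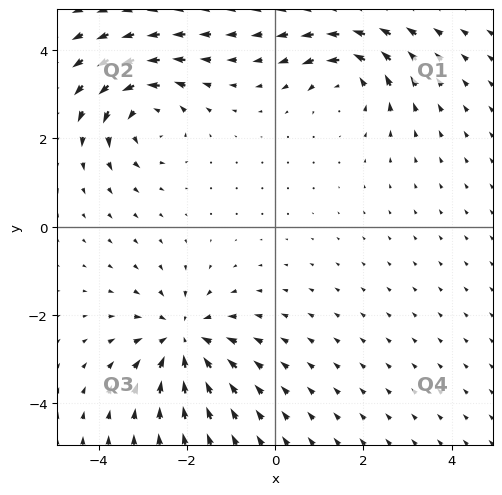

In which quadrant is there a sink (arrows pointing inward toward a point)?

Q3

The sink sits at approximately (-2.1, -2.5), which lies in quadrant Q3. The divergence there is about -4, negative as expected for a sink.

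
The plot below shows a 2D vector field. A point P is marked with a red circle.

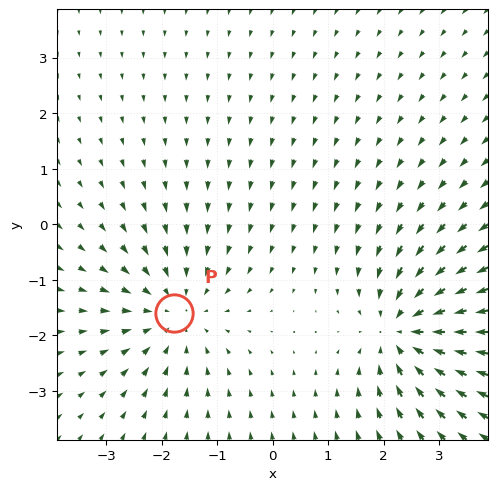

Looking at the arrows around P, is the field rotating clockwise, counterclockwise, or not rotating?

Near P at (-1.8, -1.6) the arrows show no circulation. The curl there is ≈0.

not rotating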